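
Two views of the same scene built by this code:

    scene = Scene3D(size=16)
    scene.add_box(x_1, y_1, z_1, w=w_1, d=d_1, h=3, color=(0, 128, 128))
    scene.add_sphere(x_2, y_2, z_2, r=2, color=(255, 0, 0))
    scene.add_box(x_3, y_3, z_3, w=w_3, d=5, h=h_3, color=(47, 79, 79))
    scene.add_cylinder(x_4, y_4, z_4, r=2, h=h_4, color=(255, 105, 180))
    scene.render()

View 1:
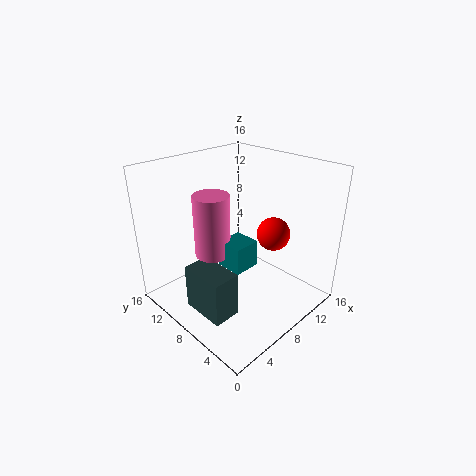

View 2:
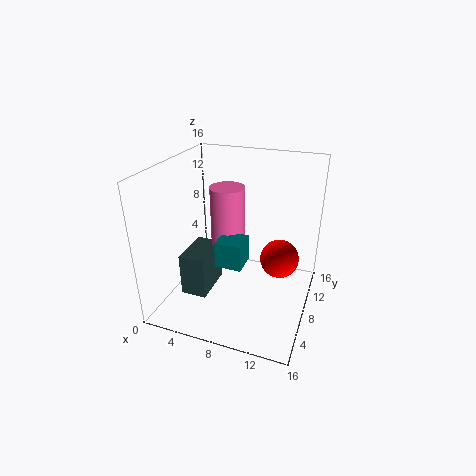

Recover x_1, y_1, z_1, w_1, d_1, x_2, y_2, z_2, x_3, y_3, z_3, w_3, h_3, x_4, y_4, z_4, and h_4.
x_1 = 6
y_1 = 6
z_1 = 5
w_1 = 3
d_1 = 3
x_2 = 13
y_2 = 7
z_2 = 7
x_3 = 2
y_3 = 5
z_3 = 1
w_3 = 3
h_3 = 5
x_4 = 6
y_4 = 10
z_4 = 6
h_4 = 7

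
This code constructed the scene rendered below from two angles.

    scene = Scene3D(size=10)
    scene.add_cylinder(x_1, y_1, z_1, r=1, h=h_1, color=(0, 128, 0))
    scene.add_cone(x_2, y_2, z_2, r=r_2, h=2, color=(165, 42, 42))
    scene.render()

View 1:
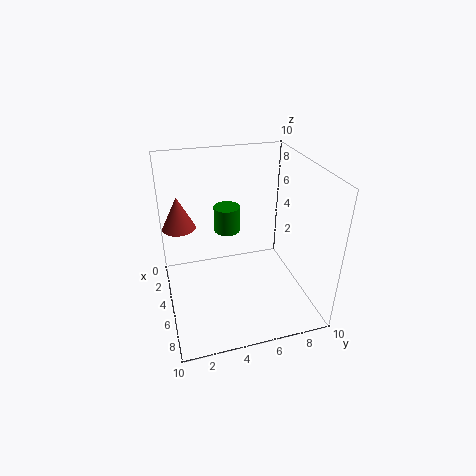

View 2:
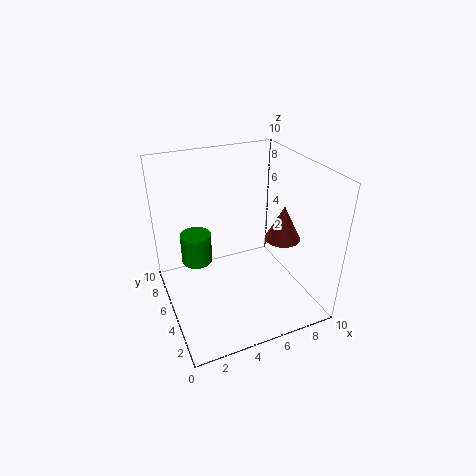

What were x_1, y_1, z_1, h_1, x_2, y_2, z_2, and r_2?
x_1 = 2; y_1 = 5; z_1 = 4; h_1 = 2; x_2 = 6; y_2 = 1; z_2 = 7; r_2 = 1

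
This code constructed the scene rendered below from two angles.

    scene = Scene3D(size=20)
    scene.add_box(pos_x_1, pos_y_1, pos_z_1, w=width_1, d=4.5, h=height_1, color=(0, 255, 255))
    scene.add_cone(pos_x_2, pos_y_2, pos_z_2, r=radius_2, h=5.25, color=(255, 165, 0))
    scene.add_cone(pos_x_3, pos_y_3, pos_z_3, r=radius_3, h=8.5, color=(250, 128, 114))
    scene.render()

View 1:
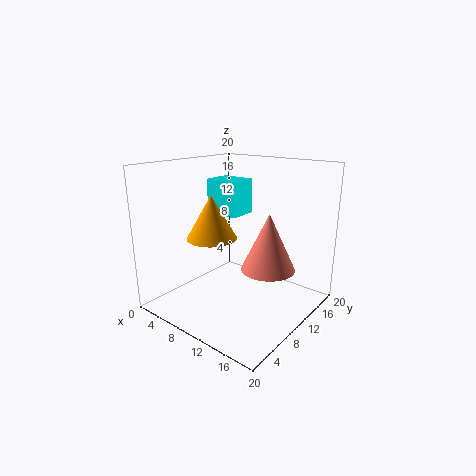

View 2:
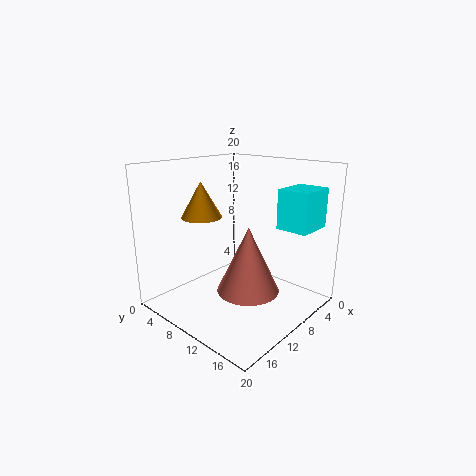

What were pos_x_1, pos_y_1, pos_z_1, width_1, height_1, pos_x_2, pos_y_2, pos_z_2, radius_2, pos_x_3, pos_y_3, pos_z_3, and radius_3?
pos_x_1 = 0.75; pos_y_1 = 13.75; pos_z_1 = 11.25; width_1 = 5.5; height_1 = 5.5; pos_x_2 = 11; pos_y_2 = 3.75; pos_z_2 = 12; radius_2 = 3; pos_x_3 = 12.5; pos_y_3 = 14; pos_z_3 = 4.5; radius_3 = 4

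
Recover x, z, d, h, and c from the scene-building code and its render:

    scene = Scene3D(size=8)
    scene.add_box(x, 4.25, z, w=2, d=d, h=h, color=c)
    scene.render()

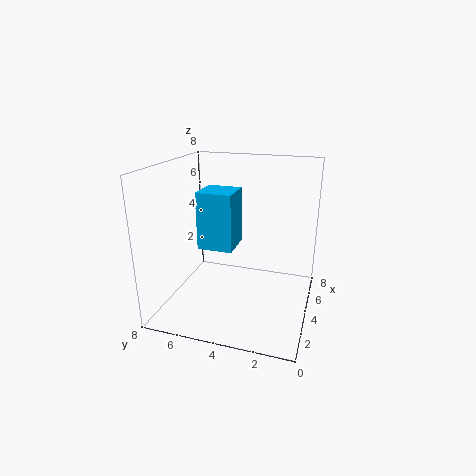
x = 3.5
z = 3.25
d = 2
h = 3.25
c = 'deepskyblue'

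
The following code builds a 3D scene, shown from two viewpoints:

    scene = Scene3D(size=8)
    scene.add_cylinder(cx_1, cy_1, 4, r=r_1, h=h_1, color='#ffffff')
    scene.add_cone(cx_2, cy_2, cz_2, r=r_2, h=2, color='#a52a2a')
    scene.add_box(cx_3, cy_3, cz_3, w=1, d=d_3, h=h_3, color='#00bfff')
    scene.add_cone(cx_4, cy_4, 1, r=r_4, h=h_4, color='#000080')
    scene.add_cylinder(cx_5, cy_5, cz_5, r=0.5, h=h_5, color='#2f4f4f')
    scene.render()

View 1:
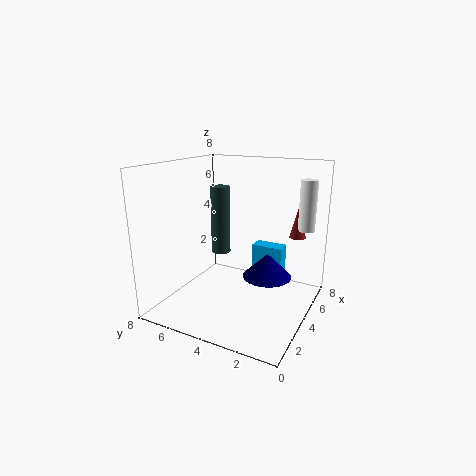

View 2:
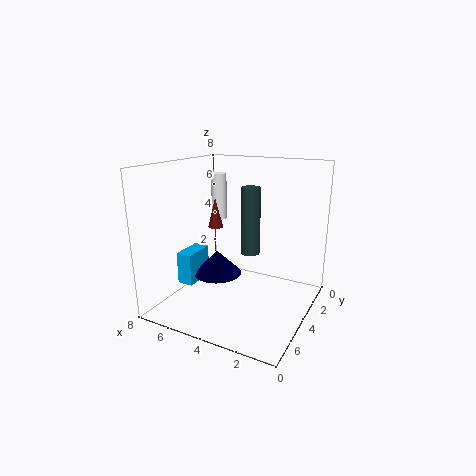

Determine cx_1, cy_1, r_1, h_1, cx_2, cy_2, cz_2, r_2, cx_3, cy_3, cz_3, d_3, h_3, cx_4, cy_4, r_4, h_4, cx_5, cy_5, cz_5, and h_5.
cx_1 = 7; cy_1 = 1; r_1 = 0.5; h_1 = 3; cx_2 = 7; cy_2 = 1.5; cz_2 = 3.5; r_2 = 0.5; cx_3 = 7; cy_3 = 2.5; cz_3 = 0.5; d_3 = 2; h_3 = 2; cx_4 = 6; cy_4 = 3; r_4 = 1.5; h_4 = 1.5; cx_5 = 3; cy_5 = 4.5; cz_5 = 3.5; h_5 = 3.5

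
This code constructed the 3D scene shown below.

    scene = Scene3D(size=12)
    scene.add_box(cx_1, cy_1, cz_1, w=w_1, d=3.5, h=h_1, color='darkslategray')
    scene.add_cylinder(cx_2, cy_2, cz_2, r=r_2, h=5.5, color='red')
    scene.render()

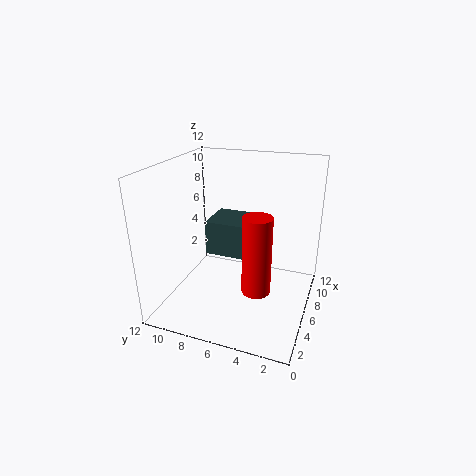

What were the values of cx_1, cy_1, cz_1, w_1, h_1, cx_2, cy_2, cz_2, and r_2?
cx_1 = 6, cy_1 = 5.5, cz_1 = 4, w_1 = 3.5, h_1 = 3, cx_2 = 1.5, cy_2 = 3, cz_2 = 4.5, r_2 = 1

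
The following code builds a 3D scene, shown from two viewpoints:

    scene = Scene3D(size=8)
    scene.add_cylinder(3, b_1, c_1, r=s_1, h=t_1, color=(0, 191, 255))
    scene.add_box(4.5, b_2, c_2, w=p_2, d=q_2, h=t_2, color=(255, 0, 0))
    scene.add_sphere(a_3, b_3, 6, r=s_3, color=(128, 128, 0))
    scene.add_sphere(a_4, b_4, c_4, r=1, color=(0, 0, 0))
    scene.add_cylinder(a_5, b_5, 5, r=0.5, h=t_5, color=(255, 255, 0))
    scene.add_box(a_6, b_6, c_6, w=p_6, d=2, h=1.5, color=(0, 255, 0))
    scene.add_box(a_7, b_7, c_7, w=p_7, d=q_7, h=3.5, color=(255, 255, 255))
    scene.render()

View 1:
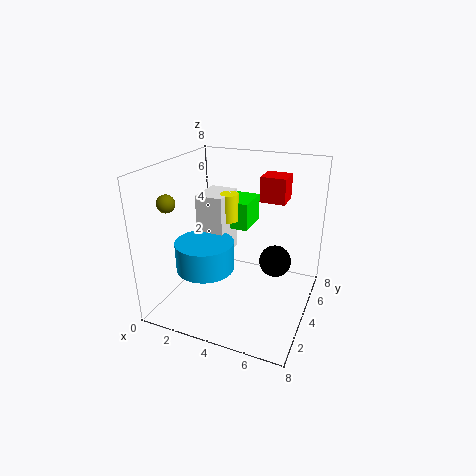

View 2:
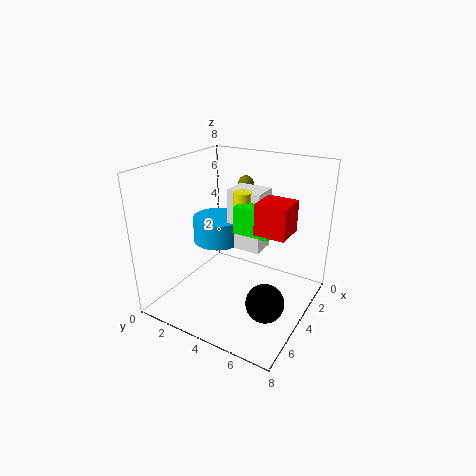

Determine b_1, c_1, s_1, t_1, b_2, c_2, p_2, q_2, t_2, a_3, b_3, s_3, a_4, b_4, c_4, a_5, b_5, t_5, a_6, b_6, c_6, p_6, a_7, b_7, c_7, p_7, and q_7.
b_1 = 2; c_1 = 3; s_1 = 1.5; t_1 = 1.5; b_2 = 6; c_2 = 5.5; p_2 = 1.5; q_2 = 1.5; t_2 = 1.5; a_3 = 0.5; b_3 = 2.5; s_3 = 0.5; a_4 = 5.5; b_4 = 6.5; c_4 = 1.5; a_5 = 3.5; b_5 = 4; t_5 = 1.5; a_6 = 3; b_6 = 4; c_6 = 4.5; p_6 = 1.5; a_7 = 2; b_7 = 3; c_7 = 3; p_7 = 1.5; q_7 = 2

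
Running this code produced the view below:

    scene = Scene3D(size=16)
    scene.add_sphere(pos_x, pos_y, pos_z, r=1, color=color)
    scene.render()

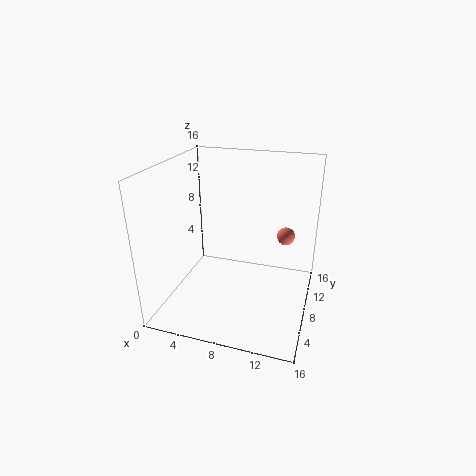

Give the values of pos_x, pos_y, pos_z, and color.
pos_x = 13
pos_y = 10
pos_z = 8
color = 'salmon'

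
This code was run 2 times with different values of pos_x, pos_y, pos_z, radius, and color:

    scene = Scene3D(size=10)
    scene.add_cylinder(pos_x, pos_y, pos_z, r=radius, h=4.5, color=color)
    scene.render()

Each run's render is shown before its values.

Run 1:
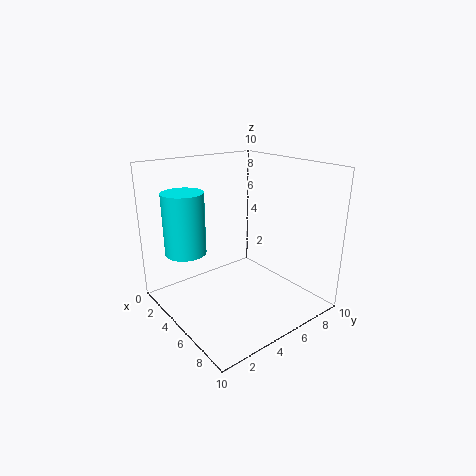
pos_x = 2; pos_y = 2.5; pos_z = 3.5; radius = 1.5; color = 'cyan'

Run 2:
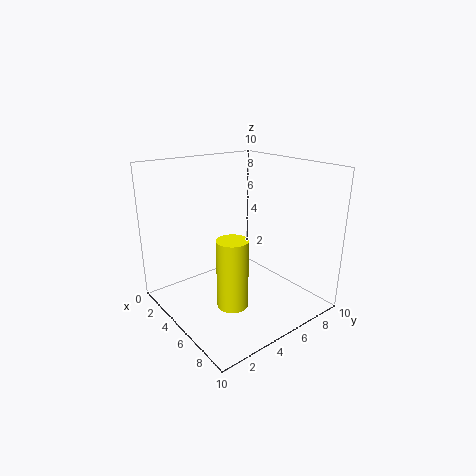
pos_x = 7; pos_y = 3; pos_z = 1.5; radius = 1; color = 'yellow'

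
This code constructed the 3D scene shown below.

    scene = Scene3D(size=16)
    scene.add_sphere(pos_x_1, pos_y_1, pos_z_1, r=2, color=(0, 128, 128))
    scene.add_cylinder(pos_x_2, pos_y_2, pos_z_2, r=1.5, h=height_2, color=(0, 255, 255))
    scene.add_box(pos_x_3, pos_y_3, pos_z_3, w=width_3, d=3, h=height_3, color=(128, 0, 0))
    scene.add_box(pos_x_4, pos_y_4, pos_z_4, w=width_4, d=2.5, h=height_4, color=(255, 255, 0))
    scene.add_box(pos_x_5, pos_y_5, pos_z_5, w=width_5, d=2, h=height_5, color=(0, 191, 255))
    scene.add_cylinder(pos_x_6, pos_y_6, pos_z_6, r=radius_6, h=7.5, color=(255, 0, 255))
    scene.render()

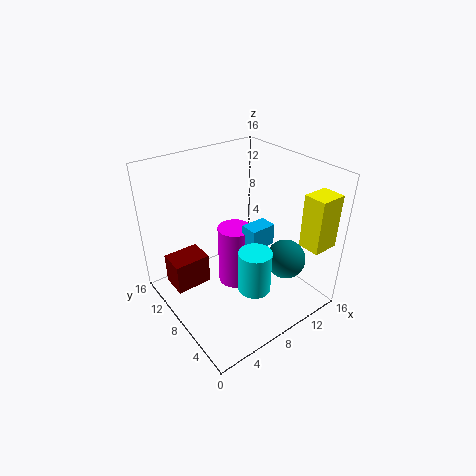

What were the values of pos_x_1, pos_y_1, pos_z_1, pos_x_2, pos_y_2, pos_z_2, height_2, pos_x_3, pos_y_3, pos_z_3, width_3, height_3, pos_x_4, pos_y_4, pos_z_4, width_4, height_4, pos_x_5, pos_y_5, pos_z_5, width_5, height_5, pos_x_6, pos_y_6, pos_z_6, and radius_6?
pos_x_1 = 10, pos_y_1 = 2.5, pos_z_1 = 7.5, pos_x_2 = 5, pos_y_2 = 1.5, pos_z_2 = 7, height_2 = 4, pos_x_3 = 1, pos_y_3 = 9.5, pos_z_3 = 2.5, width_3 = 4, height_3 = 3.5, pos_x_4 = 13, pos_y_4 = 1, pos_z_4 = 7.5, width_4 = 3, height_4 = 6, pos_x_5 = 9, pos_y_5 = 6.5, pos_z_5 = 6.5, width_5 = 3, height_5 = 2.5, pos_x_6 = 9, pos_y_6 = 10, pos_z_6 = 0.5, radius_6 = 2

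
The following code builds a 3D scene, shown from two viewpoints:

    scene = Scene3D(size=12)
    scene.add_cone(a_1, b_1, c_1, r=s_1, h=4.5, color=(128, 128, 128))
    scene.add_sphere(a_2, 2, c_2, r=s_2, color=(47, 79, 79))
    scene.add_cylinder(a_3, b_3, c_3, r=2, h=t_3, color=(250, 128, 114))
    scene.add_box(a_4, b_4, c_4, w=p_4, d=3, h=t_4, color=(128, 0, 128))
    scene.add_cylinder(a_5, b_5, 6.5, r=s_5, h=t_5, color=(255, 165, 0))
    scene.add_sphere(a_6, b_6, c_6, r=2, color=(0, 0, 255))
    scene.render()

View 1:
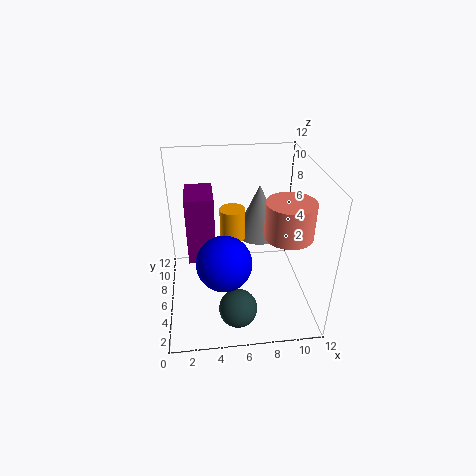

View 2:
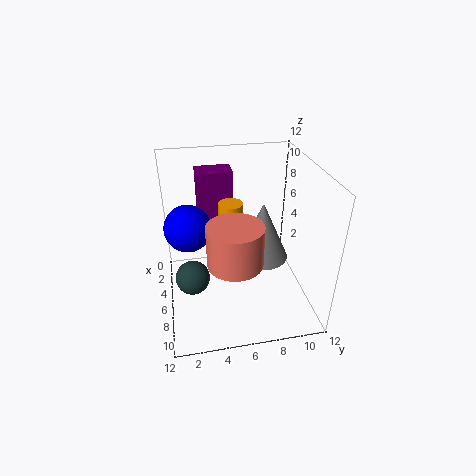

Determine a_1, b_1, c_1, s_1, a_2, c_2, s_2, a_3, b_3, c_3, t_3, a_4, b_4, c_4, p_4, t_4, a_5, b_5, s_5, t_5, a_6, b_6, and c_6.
a_1 = 8
b_1 = 7.5
c_1 = 5.5
s_1 = 2
a_2 = 5.5
c_2 = 2
s_2 = 1.5
a_3 = 10
b_3 = 5
c_3 = 6.5
t_3 = 3
a_4 = 2
b_4 = 3
c_4 = 6
p_4 = 2
t_4 = 5
a_5 = 5.5
b_5 = 5.5
s_5 = 1
t_5 = 2.5
a_6 = 4.5
b_6 = 2
c_6 = 6.5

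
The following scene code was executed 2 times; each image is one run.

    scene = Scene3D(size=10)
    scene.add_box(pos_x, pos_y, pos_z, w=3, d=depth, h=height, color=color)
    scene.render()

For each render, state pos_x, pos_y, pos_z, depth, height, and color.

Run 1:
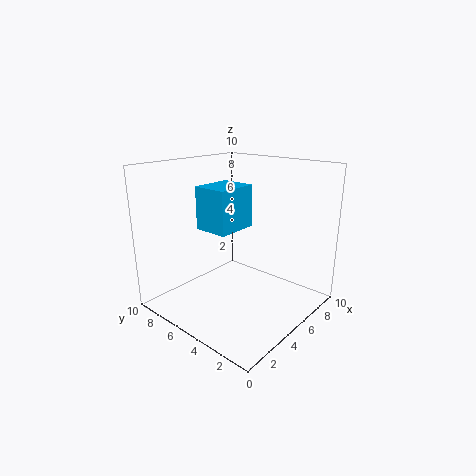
pos_x = 3.5; pos_y = 5; pos_z = 5.5; depth = 2.5; height = 3; color = 'deepskyblue'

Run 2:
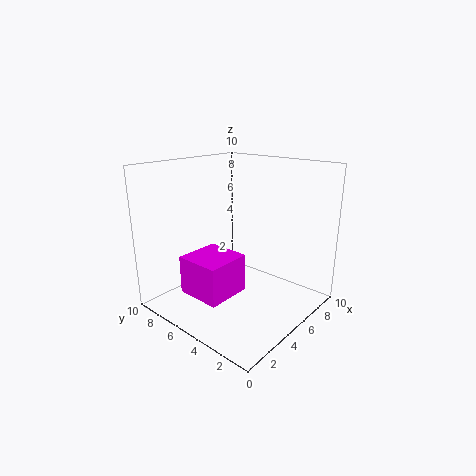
pos_x = 1; pos_y = 3.5; pos_z = 2; depth = 3; height = 2.5; color = 'magenta'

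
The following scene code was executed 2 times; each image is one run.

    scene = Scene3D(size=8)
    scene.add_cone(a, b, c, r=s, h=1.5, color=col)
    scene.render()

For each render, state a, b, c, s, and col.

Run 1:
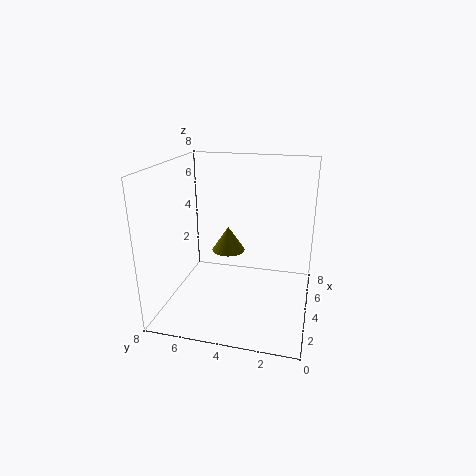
a = 5.5
b = 5
c = 2.5
s = 1
col = 'olive'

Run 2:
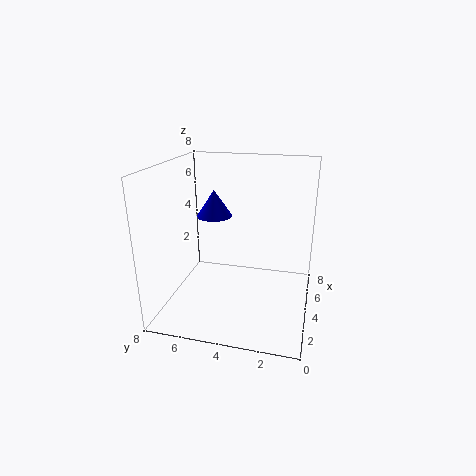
a = 4.5
b = 5.5
c = 5
s = 1
col = 'blue'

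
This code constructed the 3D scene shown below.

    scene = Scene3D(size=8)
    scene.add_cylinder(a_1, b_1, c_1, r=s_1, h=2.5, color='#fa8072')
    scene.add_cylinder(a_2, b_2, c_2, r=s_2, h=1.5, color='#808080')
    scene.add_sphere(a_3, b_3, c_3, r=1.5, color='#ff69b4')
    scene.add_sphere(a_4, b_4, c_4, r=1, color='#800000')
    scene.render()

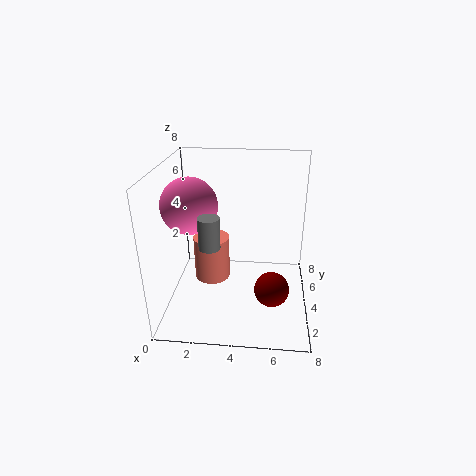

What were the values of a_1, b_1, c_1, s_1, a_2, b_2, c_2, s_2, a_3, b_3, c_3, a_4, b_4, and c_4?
a_1 = 2.5; b_1 = 4; c_1 = 1.5; s_1 = 1; a_2 = 3; b_2 = 1; c_2 = 5; s_2 = 0.5; a_3 = 1.5; b_3 = 3.5; c_3 = 6; a_4 = 6; b_4 = 3.5; c_4 = 1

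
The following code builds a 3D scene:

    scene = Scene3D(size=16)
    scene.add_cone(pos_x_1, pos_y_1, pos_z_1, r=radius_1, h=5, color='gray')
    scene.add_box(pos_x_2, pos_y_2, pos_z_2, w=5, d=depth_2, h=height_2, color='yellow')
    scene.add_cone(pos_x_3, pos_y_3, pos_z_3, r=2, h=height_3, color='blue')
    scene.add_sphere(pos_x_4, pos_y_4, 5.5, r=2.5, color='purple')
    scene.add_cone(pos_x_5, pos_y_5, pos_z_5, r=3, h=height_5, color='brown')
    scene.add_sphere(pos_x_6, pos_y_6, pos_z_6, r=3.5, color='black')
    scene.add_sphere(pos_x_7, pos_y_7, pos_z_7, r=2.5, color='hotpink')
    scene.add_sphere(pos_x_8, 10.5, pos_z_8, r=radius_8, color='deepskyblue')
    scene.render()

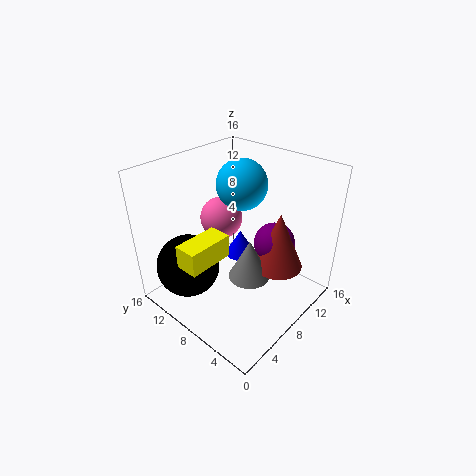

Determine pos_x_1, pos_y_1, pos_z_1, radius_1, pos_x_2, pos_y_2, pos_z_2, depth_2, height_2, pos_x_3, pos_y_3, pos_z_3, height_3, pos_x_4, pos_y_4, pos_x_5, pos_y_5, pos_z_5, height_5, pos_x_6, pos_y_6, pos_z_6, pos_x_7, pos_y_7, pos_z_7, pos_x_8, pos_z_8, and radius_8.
pos_x_1 = 9.5; pos_y_1 = 7.5; pos_z_1 = 2; radius_1 = 2.5; pos_x_2 = 1; pos_y_2 = 7.5; pos_z_2 = 7; depth_2 = 2.5; height_2 = 2.5; pos_x_3 = 13; pos_y_3 = 12; pos_z_3 = 1.5; height_3 = 3.5; pos_x_4 = 13; pos_y_4 = 6.5; pos_x_5 = 12.5; pos_y_5 = 5.5; pos_z_5 = 3; height_5 = 7; pos_x_6 = 3.5; pos_y_6 = 11.5; pos_z_6 = 5; pos_x_7 = 9.5; pos_y_7 = 12; pos_z_7 = 8.5; pos_x_8 = 11.5; pos_z_8 = 12.5; radius_8 = 3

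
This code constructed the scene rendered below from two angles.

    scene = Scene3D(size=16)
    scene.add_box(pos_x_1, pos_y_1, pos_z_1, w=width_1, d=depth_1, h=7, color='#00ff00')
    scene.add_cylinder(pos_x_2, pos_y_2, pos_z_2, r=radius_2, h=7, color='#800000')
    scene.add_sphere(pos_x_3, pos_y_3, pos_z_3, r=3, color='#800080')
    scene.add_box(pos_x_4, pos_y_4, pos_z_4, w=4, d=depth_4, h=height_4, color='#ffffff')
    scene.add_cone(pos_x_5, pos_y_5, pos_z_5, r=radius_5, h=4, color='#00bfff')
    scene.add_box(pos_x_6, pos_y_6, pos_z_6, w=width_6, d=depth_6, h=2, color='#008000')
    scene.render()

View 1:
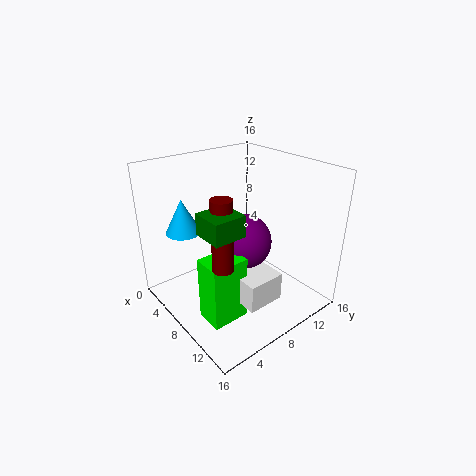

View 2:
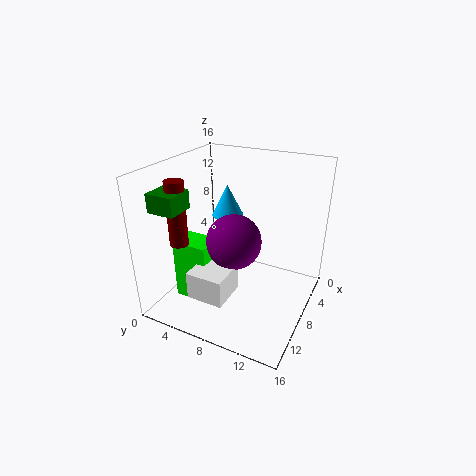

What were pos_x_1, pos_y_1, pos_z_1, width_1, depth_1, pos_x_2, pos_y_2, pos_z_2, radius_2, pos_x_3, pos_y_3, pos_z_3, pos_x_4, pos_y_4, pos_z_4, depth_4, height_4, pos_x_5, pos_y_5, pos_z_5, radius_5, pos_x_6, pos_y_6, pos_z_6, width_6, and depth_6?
pos_x_1 = 9; pos_y_1 = 2; pos_z_1 = 1; width_1 = 3; depth_1 = 4; pos_x_2 = 12; pos_y_2 = 3; pos_z_2 = 8; radius_2 = 1; pos_x_3 = 9; pos_y_3 = 8; pos_z_3 = 8; pos_x_4 = 10; pos_y_4 = 5; pos_z_4 = 3; depth_4 = 4; height_4 = 3; pos_x_5 = 3; pos_y_5 = 4; pos_z_5 = 8; radius_5 = 2; pos_x_6 = 11; pos_y_6 = 1; pos_z_6 = 12; width_6 = 3; depth_6 = 3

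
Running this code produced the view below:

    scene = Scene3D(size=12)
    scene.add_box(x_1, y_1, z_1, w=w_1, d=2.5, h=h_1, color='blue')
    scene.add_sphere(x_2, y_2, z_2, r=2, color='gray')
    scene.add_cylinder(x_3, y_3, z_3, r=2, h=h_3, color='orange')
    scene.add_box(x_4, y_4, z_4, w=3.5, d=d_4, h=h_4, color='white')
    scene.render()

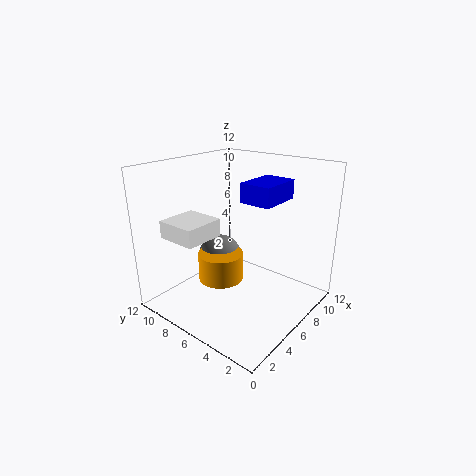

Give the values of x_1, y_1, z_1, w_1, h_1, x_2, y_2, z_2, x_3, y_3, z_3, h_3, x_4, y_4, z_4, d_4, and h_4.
x_1 = 5; y_1 = 2.5; z_1 = 9.5; w_1 = 3.5; h_1 = 1.5; x_2 = 7; y_2 = 9; z_2 = 3; x_3 = 6; y_3 = 8; z_3 = 1.5; h_3 = 2.5; x_4 = 2; y_4 = 7.5; z_4 = 6; d_4 = 3.5; h_4 = 1.5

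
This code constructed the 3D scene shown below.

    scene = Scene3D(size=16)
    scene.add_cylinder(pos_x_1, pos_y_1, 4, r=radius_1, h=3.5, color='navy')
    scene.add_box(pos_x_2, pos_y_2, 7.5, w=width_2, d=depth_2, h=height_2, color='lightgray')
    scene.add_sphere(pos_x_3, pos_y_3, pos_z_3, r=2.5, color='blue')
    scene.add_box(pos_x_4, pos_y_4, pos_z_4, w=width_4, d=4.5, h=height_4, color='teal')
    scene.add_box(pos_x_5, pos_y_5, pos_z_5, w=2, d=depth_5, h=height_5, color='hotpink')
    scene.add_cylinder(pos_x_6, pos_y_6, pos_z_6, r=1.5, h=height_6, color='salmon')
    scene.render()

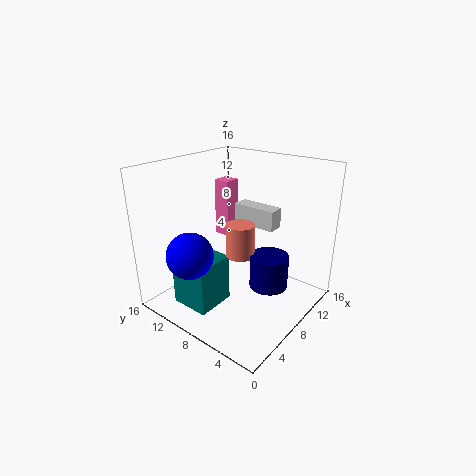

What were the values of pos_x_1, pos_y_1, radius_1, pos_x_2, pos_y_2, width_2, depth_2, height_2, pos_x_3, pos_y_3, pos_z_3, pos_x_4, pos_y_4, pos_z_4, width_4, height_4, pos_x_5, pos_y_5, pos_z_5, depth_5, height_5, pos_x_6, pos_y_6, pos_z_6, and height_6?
pos_x_1 = 7.5; pos_y_1 = 3.5; radius_1 = 2; pos_x_2 = 12.5; pos_y_2 = 6.5; width_2 = 2; depth_2 = 5.5; height_2 = 2.5; pos_x_3 = 3; pos_y_3 = 10.5; pos_z_3 = 7; pos_x_4 = 2.5; pos_y_4 = 8.5; pos_z_4 = 0.5; width_4 = 4.5; height_4 = 5.5; pos_x_5 = 11; pos_y_5 = 12; pos_z_5 = 6; depth_5 = 2; height_5 = 7; pos_x_6 = 6.5; pos_y_6 = 6.5; pos_z_6 = 7; height_6 = 3.5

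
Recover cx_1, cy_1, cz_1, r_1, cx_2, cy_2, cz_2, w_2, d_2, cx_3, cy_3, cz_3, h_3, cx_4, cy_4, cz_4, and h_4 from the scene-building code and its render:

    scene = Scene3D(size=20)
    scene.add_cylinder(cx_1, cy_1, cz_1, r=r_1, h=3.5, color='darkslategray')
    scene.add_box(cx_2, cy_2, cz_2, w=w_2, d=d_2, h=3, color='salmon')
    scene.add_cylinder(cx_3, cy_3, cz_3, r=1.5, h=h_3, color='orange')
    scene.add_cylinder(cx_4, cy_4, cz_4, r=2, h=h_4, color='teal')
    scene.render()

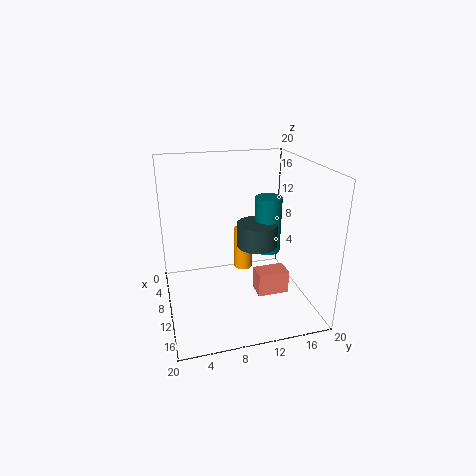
cx_1 = 8, cy_1 = 13.5, cz_1 = 7.5, r_1 = 3, cx_2 = 14, cy_2 = 11, cz_2 = 4.5, w_2 = 2.5, d_2 = 4, cx_3 = 2.5, cy_3 = 13, cz_3 = 1, h_3 = 7, cx_4 = 7, cy_4 = 15.5, cz_4 = 6, h_4 = 8.5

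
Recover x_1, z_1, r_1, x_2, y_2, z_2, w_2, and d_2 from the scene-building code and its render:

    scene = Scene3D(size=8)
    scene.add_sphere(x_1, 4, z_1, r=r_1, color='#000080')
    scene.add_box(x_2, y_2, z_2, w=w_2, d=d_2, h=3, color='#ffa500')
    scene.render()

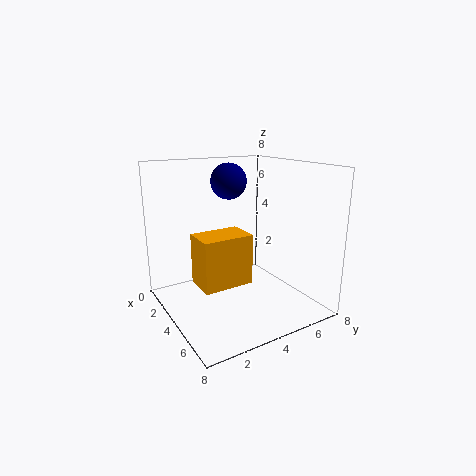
x_1 = 3; z_1 = 7; r_1 = 1; x_2 = 2; y_2 = 2; z_2 = 1; w_2 = 2; d_2 = 3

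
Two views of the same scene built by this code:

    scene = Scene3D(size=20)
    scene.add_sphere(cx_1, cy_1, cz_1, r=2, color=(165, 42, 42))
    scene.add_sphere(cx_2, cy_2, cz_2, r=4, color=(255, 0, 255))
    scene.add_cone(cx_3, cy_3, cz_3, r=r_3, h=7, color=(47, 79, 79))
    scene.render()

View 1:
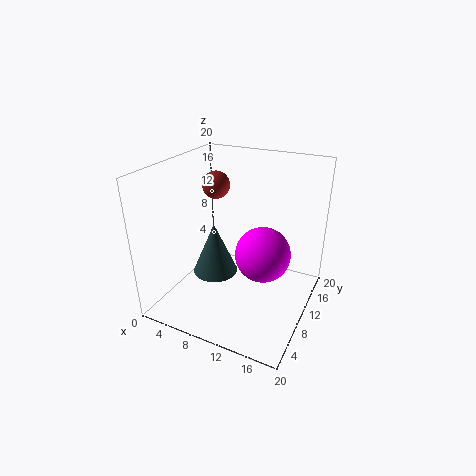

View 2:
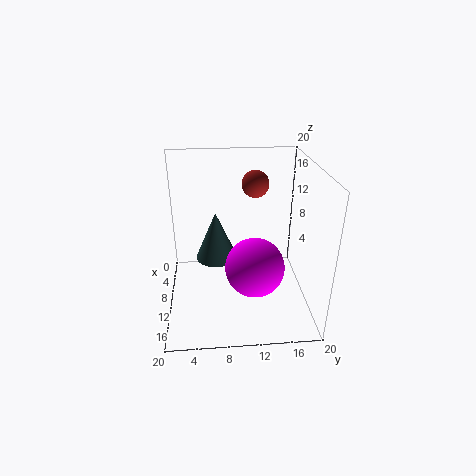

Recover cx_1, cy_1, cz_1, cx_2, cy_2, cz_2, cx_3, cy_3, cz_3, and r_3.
cx_1 = 5
cy_1 = 13
cz_1 = 16
cx_2 = 13
cy_2 = 12
cz_2 = 7
cx_3 = 8
cy_3 = 7
cz_3 = 6
r_3 = 3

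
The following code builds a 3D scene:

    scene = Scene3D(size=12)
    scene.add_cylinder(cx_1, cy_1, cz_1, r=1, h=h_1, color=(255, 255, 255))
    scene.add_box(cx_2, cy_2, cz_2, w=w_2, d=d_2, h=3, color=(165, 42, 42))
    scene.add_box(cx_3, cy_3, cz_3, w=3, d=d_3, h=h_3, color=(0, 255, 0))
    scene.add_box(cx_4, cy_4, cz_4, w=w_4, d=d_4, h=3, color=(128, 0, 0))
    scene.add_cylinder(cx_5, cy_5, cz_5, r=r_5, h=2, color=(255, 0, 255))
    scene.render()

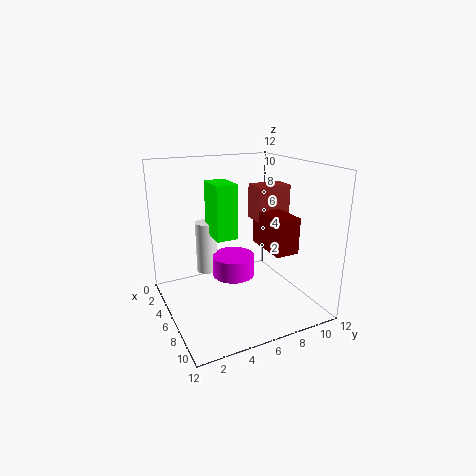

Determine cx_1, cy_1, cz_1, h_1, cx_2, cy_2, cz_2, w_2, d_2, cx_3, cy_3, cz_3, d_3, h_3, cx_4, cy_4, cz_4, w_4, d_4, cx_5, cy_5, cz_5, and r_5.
cx_1 = 1; cy_1 = 5; cz_1 = 1; h_1 = 5; cx_2 = 4; cy_2 = 8; cz_2 = 7; w_2 = 2; d_2 = 3; cx_3 = 1; cy_3 = 5; cz_3 = 5; d_3 = 2; h_3 = 5; cx_4 = 5; cy_4 = 8; cz_4 = 5; w_4 = 4; d_4 = 2; cx_5 = 3; cy_5 = 7; cz_5 = 1; r_5 = 2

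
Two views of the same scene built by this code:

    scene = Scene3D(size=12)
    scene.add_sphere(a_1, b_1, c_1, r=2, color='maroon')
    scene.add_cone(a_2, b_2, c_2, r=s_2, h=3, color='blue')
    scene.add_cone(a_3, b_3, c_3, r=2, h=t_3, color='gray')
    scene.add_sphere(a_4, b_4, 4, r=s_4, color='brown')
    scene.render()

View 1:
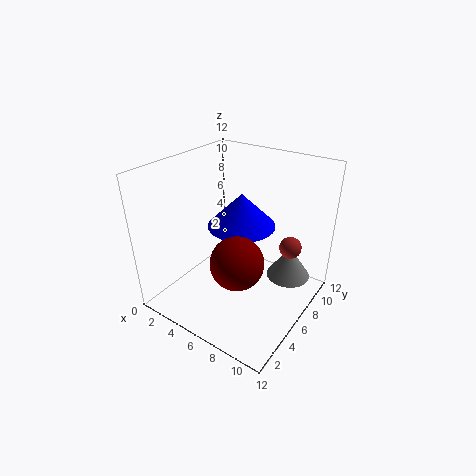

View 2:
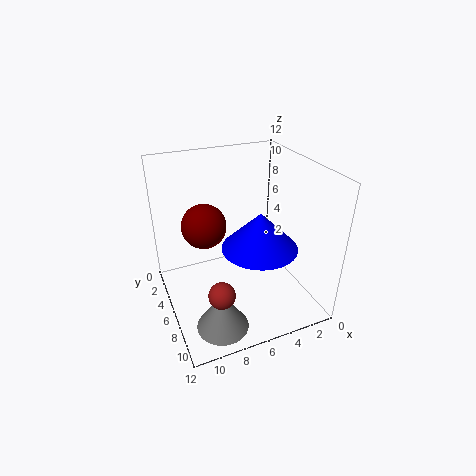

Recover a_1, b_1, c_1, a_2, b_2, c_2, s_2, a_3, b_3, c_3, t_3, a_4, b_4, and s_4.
a_1 = 8; b_1 = 3; c_1 = 6; a_2 = 5; b_2 = 8; c_2 = 6; s_2 = 3; a_3 = 9; b_3 = 10; c_3 = 1; t_3 = 3; a_4 = 9; b_4 = 10; s_4 = 1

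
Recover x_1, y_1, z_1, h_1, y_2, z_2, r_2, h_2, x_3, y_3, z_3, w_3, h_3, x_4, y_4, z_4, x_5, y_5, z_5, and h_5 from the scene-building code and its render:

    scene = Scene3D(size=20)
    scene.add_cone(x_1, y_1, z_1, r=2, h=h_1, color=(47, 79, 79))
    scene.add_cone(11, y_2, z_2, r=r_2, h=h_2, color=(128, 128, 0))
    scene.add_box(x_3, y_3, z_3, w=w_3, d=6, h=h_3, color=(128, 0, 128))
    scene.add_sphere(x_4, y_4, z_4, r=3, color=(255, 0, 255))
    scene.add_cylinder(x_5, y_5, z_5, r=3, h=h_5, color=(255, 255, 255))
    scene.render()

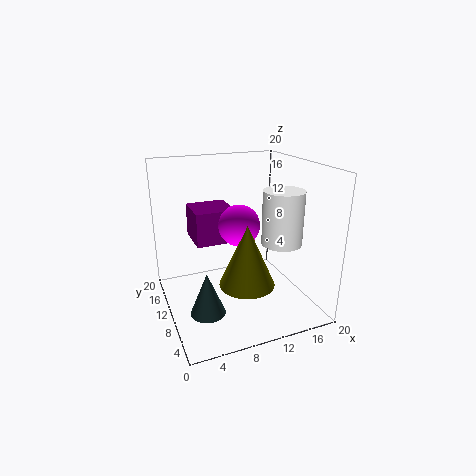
x_1 = 3
y_1 = 2
z_1 = 5
h_1 = 5
y_2 = 9
z_2 = 3
r_2 = 4
h_2 = 9
x_3 = 5
y_3 = 13
z_3 = 8
w_3 = 6
h_3 = 5
x_4 = 11
y_4 = 12
z_4 = 11
x_5 = 17
y_5 = 10
z_5 = 8
h_5 = 8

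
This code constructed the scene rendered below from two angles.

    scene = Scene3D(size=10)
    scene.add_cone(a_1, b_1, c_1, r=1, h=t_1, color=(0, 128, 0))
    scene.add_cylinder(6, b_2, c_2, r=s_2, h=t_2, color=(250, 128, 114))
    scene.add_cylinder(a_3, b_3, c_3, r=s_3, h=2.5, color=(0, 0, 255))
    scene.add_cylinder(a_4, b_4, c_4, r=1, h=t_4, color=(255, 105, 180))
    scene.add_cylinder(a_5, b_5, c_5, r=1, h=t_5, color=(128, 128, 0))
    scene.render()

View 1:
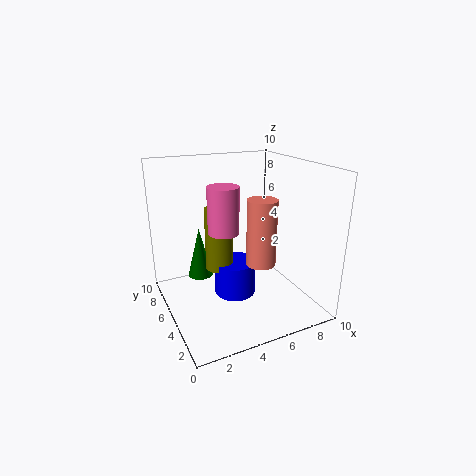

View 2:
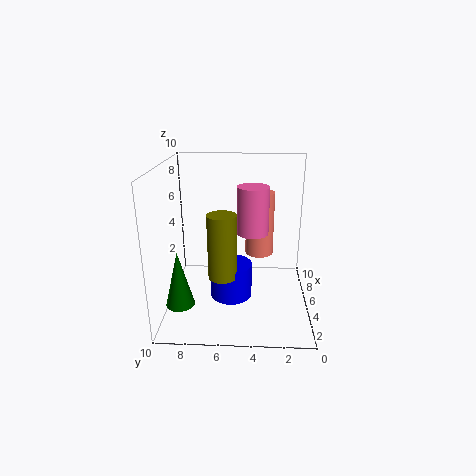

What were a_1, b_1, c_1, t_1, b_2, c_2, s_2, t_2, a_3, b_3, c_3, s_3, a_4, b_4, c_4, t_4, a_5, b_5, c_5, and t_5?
a_1 = 3.5, b_1 = 9, c_1 = 0.5, t_1 = 4, b_2 = 3.5, c_2 = 3.5, s_2 = 1, t_2 = 4.5, a_3 = 5, b_3 = 5.5, c_3 = 0.5, s_3 = 1.5, a_4 = 3.5, b_4 = 4, c_4 = 6, t_4 = 3, a_5 = 4, b_5 = 6, c_5 = 2.5, t_5 = 4.5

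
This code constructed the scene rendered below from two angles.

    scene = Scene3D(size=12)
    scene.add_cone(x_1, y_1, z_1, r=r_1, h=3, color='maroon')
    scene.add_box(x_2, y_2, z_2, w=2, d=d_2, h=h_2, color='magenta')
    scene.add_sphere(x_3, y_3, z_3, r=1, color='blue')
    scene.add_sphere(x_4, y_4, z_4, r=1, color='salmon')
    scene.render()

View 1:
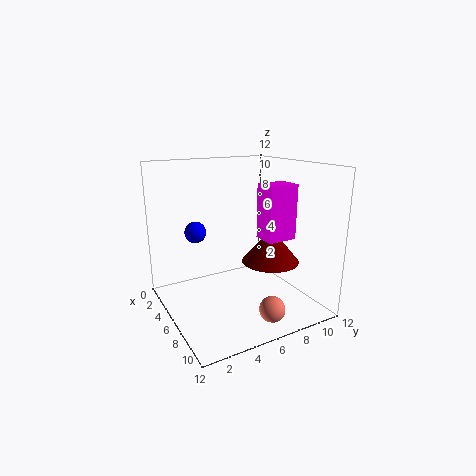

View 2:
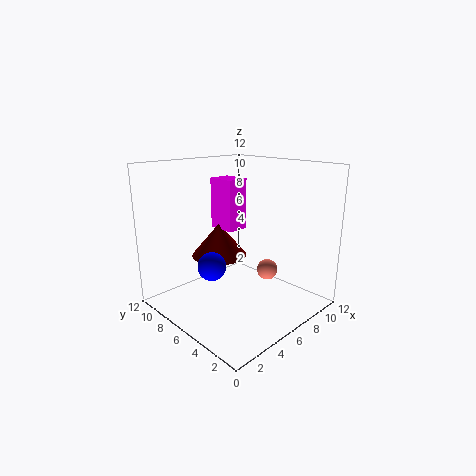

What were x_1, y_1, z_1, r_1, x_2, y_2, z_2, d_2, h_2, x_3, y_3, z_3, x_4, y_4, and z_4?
x_1 = 6.5; y_1 = 9; z_1 = 3.5; r_1 = 2.5; x_2 = 6.5; y_2 = 7.5; z_2 = 6; d_2 = 2.5; h_2 = 4.5; x_3 = 1.5; y_3 = 4; z_3 = 5.5; x_4 = 10.5; y_4 = 6.5; z_4 = 1.5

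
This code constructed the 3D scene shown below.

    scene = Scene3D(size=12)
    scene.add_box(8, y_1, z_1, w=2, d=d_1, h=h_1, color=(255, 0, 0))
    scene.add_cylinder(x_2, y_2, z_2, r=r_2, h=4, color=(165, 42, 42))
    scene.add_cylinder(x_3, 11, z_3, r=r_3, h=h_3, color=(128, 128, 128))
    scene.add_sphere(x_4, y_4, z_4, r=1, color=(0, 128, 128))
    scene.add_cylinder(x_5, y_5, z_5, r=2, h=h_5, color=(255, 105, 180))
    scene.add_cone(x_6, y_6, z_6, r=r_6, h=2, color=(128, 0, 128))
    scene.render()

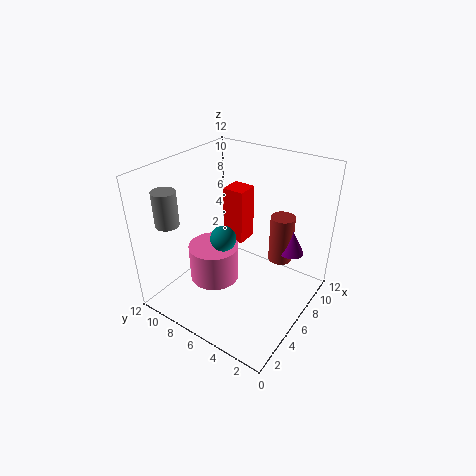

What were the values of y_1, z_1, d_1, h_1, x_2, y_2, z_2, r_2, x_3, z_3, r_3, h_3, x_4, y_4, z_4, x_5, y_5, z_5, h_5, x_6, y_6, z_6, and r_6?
y_1 = 7, z_1 = 4, d_1 = 2, h_1 = 5, x_2 = 8, y_2 = 3, z_2 = 4, r_2 = 1, x_3 = 3, z_3 = 7, r_3 = 1, h_3 = 3, x_4 = 4, y_4 = 6, z_4 = 7, x_5 = 4, y_5 = 7, z_5 = 3, h_5 = 3, x_6 = 8, y_6 = 2, z_6 = 5, r_6 = 1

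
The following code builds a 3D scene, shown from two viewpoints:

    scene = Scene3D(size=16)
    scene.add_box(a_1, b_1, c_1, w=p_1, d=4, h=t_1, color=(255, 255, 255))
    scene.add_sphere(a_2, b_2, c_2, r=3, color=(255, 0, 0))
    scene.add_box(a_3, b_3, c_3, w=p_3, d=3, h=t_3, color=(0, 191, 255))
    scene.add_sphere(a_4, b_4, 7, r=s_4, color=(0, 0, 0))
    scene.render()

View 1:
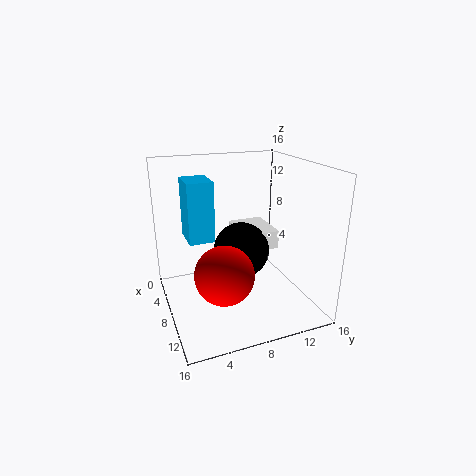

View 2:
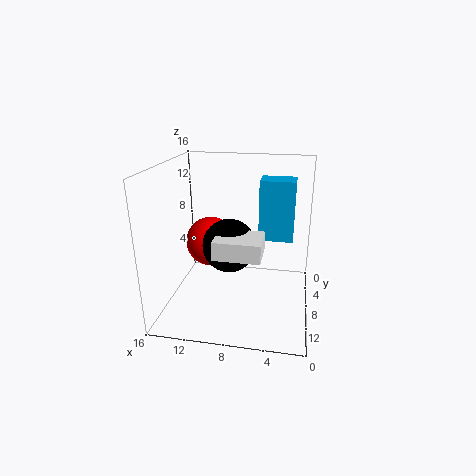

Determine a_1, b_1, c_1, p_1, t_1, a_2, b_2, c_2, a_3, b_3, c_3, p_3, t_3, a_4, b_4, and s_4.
a_1 = 5, b_1 = 8, c_1 = 7, p_1 = 5, t_1 = 2, a_2 = 12, b_2 = 5, c_2 = 6, a_3 = 2, b_3 = 3, c_3 = 7, p_3 = 4, t_3 = 7, a_4 = 9, b_4 = 8, s_4 = 3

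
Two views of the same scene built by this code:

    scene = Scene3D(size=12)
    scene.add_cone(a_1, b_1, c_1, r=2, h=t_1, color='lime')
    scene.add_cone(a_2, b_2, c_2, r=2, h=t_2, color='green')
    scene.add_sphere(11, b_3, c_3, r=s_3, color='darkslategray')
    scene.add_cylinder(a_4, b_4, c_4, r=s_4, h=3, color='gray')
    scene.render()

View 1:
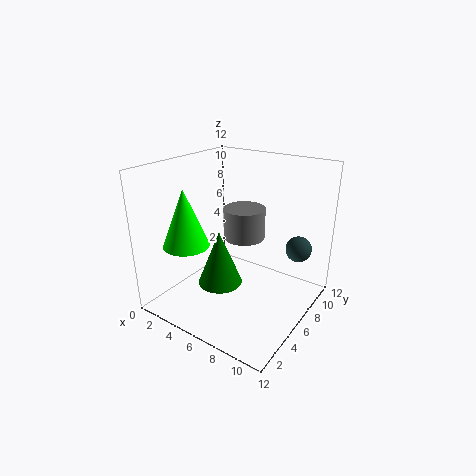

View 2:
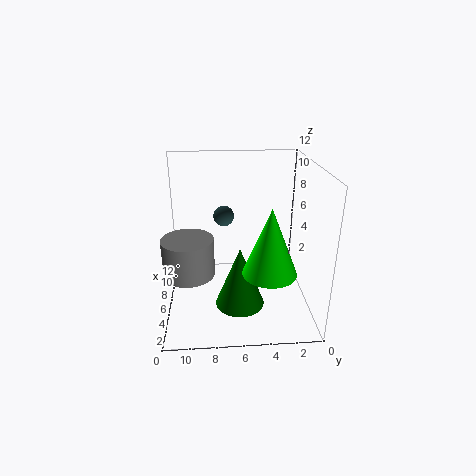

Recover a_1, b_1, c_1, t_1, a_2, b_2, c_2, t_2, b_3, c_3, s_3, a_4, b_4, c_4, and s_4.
a_1 = 2, b_1 = 4, c_1 = 5, t_1 = 5, a_2 = 4, b_2 = 6, c_2 = 1, t_2 = 5, b_3 = 7, c_3 = 6, s_3 = 1, a_4 = 4, b_4 = 10, c_4 = 4, s_4 = 2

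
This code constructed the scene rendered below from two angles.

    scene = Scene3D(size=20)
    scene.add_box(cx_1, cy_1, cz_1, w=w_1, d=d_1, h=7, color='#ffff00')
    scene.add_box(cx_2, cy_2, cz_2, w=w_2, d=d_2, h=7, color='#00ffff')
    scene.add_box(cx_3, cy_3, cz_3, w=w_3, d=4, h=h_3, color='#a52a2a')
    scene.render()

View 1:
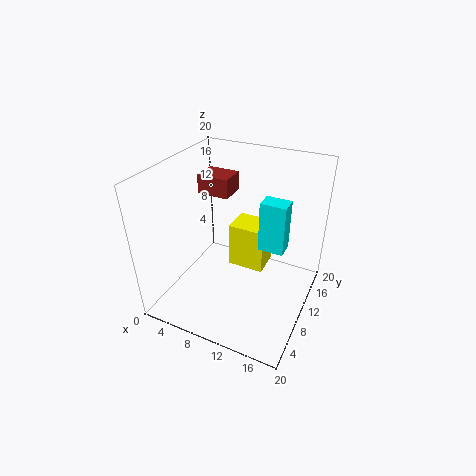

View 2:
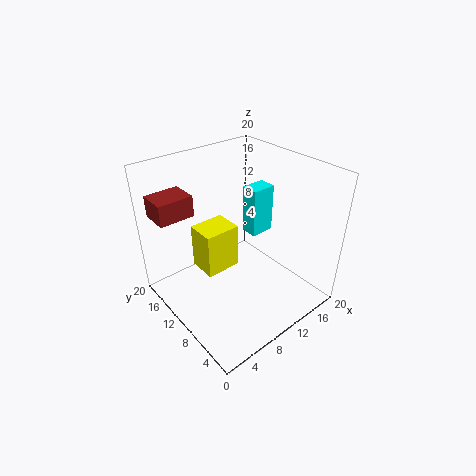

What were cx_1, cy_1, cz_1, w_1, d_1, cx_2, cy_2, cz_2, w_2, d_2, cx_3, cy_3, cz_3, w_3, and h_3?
cx_1 = 7; cy_1 = 13; cz_1 = 2.5; w_1 = 5.5; d_1 = 4.5; cx_2 = 13; cy_2 = 10; cz_2 = 9; w_2 = 3.5; d_2 = 2.5; cx_3 = 1; cy_3 = 14.5; cz_3 = 13; w_3 = 5; h_3 = 3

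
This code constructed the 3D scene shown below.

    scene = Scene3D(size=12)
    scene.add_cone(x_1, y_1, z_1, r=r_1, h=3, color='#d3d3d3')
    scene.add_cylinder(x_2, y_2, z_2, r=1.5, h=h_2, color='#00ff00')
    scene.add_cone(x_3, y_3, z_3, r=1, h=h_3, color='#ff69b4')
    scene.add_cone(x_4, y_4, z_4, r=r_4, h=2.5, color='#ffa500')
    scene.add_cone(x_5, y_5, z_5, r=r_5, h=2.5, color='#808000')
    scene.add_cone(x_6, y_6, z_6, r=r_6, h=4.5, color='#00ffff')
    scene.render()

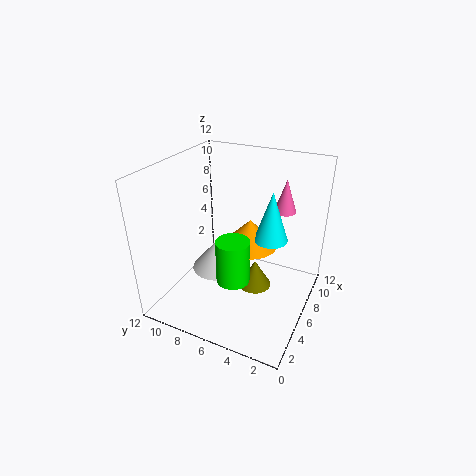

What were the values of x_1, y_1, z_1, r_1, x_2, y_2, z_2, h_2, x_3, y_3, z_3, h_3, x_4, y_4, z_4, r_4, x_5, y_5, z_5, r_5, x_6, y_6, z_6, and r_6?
x_1 = 8.5
y_1 = 9.5
z_1 = 0.5
r_1 = 2.5
x_2 = 6
y_2 = 6.5
z_2 = 1.5
h_2 = 4
x_3 = 10.5
y_3 = 3.5
z_3 = 7
h_3 = 3
x_4 = 8.5
y_4 = 6
z_4 = 4
r_4 = 2.5
x_5 = 7.5
y_5 = 5
z_5 = 0.5
r_5 = 1.5
x_6 = 8.5
y_6 = 4
z_6 = 5
r_6 = 1.5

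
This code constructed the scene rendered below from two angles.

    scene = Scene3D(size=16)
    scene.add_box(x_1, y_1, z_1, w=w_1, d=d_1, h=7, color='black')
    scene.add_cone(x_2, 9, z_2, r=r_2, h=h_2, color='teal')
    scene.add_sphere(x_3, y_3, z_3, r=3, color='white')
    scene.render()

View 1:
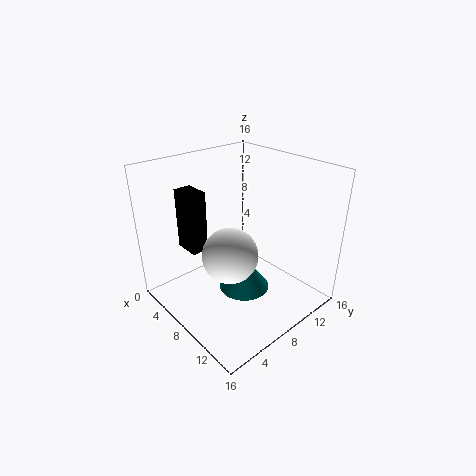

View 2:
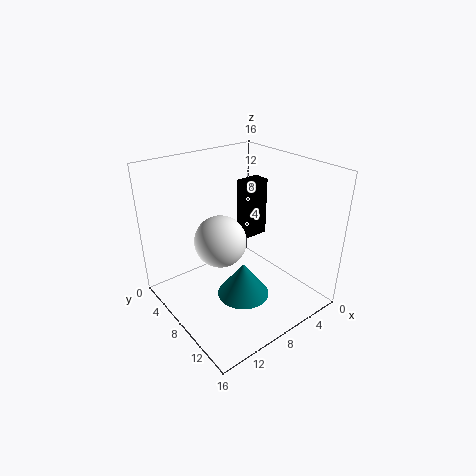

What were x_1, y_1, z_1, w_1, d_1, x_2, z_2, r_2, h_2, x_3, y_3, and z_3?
x_1 = 2; y_1 = 4; z_1 = 6; w_1 = 3; d_1 = 2; x_2 = 8; z_2 = 1; r_2 = 3; h_2 = 4; x_3 = 9; y_3 = 6; z_3 = 7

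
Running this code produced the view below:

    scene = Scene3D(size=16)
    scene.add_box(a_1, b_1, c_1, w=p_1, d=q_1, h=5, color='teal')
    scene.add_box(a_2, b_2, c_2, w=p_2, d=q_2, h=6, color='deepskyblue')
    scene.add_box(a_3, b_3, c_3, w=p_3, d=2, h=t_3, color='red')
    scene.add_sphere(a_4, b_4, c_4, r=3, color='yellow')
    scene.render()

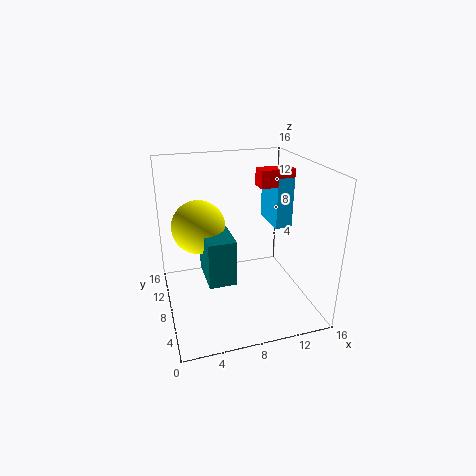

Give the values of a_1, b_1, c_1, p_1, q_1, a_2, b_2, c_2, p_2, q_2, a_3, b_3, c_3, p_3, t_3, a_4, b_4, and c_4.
a_1 = 4
b_1 = 5
c_1 = 4
p_1 = 3
q_1 = 5
a_2 = 13
b_2 = 9
c_2 = 8
p_2 = 2
q_2 = 5
a_3 = 11
b_3 = 9
c_3 = 13
p_3 = 4
t_3 = 2
a_4 = 4
b_4 = 10
c_4 = 9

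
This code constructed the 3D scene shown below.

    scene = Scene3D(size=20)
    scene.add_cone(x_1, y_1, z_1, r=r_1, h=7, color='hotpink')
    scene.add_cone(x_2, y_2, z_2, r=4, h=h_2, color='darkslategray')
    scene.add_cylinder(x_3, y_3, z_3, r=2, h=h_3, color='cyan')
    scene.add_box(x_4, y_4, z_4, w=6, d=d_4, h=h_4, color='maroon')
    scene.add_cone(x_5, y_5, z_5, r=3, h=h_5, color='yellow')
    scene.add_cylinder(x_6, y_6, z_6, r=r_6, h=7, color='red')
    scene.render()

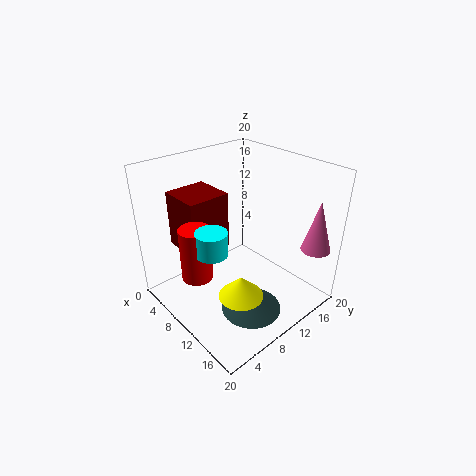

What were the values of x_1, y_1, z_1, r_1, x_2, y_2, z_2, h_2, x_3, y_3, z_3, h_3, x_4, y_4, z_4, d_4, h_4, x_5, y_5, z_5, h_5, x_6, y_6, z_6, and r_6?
x_1 = 18, y_1 = 17, z_1 = 9, r_1 = 2, x_2 = 15, y_2 = 8, z_2 = 2, h_2 = 3, x_3 = 12, y_3 = 4, z_3 = 11, h_3 = 3, x_4 = 2, y_4 = 4, z_4 = 8, d_4 = 6, h_4 = 8, x_5 = 14, y_5 = 7, z_5 = 4, h_5 = 3, x_6 = 10, y_6 = 3, z_6 = 7, r_6 = 2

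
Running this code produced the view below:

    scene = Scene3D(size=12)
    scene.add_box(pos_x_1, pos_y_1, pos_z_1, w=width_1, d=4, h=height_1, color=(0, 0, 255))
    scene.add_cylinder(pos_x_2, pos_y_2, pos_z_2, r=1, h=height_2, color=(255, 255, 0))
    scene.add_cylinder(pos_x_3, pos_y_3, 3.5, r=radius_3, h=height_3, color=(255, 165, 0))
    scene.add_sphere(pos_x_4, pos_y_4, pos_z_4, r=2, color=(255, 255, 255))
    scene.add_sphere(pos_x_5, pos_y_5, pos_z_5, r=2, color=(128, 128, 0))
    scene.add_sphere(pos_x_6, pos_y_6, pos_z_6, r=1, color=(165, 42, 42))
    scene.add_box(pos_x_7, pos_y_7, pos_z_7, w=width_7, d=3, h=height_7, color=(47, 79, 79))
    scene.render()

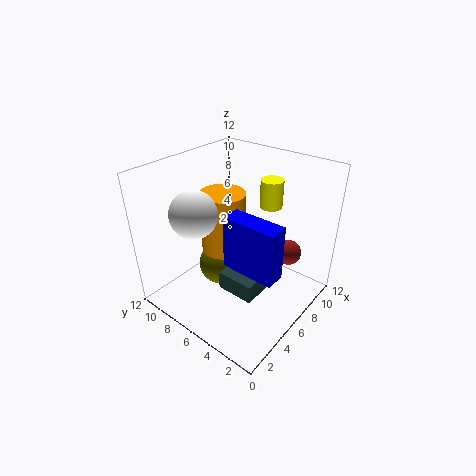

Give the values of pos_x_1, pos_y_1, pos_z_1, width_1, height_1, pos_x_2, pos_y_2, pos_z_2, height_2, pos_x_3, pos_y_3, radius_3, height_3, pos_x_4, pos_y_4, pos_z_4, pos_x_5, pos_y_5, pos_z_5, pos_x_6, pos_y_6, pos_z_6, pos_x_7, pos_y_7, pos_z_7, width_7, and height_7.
pos_x_1 = 2.5, pos_y_1 = 0.5, pos_z_1 = 6, width_1 = 1.5, height_1 = 4, pos_x_2 = 10, pos_y_2 = 5.5, pos_z_2 = 7.5, height_2 = 2.5, pos_x_3 = 7, pos_y_3 = 8.5, radius_3 = 2, height_3 = 5.5, pos_x_4 = 4, pos_y_4 = 9, pos_z_4 = 8, pos_x_5 = 6.5, pos_y_5 = 8.5, pos_z_5 = 2, pos_x_6 = 7.5, pos_y_6 = 2, pos_z_6 = 5.5, pos_x_7 = 3, pos_y_7 = 2.5, pos_z_7 = 3, width_7 = 3.5, height_7 = 1.5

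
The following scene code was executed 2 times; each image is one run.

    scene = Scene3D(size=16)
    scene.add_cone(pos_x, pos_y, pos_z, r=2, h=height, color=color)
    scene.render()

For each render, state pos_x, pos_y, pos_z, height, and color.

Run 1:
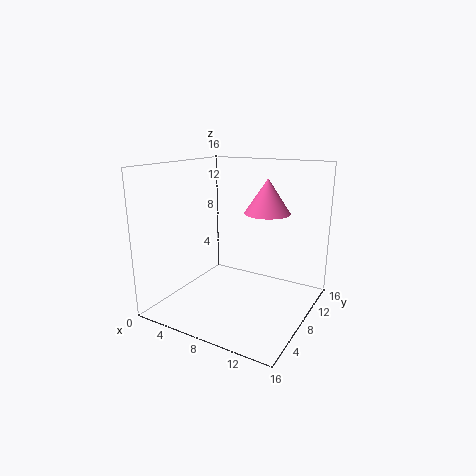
pos_x = 13.5, pos_y = 3.5, pos_z = 12.5, height = 3, color = 'hotpink'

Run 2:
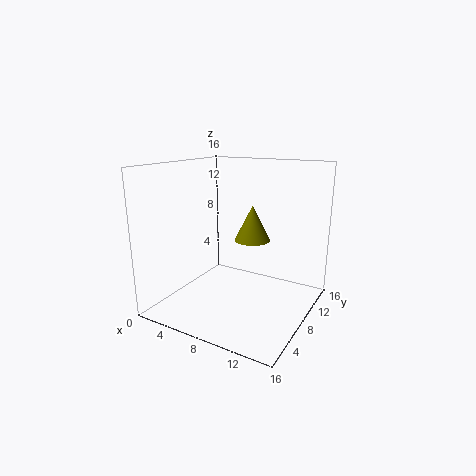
pos_x = 9, pos_y = 9.5, pos_z = 7.5, height = 4, color = 'olive'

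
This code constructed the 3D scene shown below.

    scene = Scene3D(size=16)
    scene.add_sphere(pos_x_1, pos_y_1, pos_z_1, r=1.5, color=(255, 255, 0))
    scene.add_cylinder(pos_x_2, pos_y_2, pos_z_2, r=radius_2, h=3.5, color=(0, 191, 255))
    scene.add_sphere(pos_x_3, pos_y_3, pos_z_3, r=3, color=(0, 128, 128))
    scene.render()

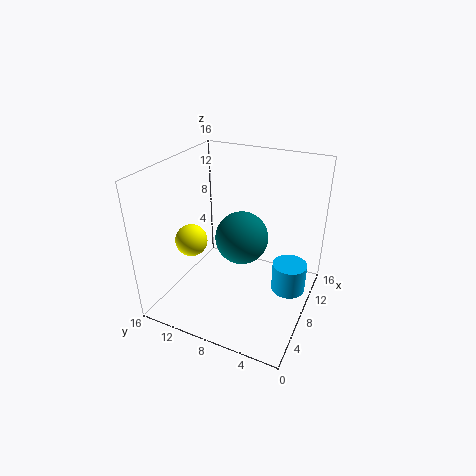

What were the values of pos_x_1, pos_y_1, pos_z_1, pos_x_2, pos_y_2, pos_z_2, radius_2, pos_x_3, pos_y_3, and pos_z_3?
pos_x_1 = 2
pos_y_1 = 10
pos_z_1 = 10.5
pos_x_2 = 10.5
pos_y_2 = 2.5
pos_z_2 = 1
radius_2 = 2
pos_x_3 = 9
pos_y_3 = 8
pos_z_3 = 7.5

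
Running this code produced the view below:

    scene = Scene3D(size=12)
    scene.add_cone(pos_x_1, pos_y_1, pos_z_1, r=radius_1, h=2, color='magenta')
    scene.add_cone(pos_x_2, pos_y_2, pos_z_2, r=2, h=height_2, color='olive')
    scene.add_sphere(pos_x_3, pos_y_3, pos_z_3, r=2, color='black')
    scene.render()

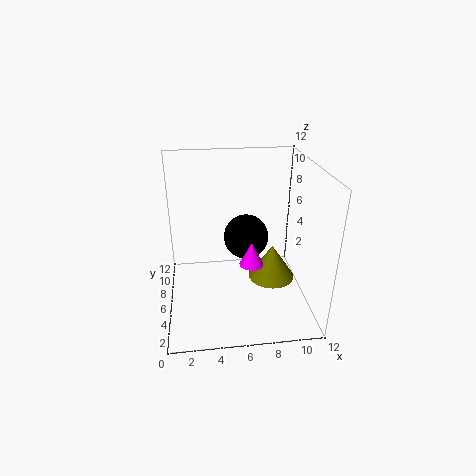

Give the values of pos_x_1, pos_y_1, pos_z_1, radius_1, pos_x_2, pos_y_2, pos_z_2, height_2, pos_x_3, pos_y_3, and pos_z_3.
pos_x_1 = 7; pos_y_1 = 5; pos_z_1 = 4; radius_1 = 1; pos_x_2 = 9; pos_y_2 = 6; pos_z_2 = 2; height_2 = 3; pos_x_3 = 7; pos_y_3 = 8; pos_z_3 = 5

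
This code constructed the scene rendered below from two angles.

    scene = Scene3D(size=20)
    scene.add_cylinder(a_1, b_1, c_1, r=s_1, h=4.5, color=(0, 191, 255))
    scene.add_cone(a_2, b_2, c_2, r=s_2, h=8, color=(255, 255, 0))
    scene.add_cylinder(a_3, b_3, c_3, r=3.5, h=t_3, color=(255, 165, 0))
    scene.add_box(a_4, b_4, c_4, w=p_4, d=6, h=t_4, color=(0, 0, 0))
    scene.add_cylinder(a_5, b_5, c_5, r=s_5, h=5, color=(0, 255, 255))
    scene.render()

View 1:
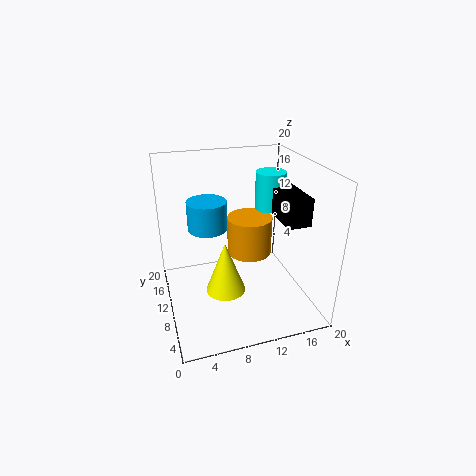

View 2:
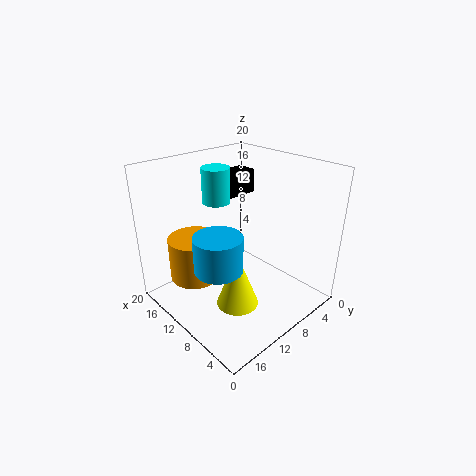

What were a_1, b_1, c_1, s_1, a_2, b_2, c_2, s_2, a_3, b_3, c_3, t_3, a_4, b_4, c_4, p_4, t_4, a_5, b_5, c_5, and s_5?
a_1 = 7, b_1 = 16, c_1 = 9, s_1 = 3, a_2 = 8.5, b_2 = 11.5, c_2 = 0.5, s_2 = 3, a_3 = 13.5, b_3 = 15, c_3 = 4.5, t_3 = 6, a_4 = 14, b_4 = 3, c_4 = 14, p_4 = 3, t_4 = 3.5, a_5 = 14.5, b_5 = 10, c_5 = 14, s_5 = 2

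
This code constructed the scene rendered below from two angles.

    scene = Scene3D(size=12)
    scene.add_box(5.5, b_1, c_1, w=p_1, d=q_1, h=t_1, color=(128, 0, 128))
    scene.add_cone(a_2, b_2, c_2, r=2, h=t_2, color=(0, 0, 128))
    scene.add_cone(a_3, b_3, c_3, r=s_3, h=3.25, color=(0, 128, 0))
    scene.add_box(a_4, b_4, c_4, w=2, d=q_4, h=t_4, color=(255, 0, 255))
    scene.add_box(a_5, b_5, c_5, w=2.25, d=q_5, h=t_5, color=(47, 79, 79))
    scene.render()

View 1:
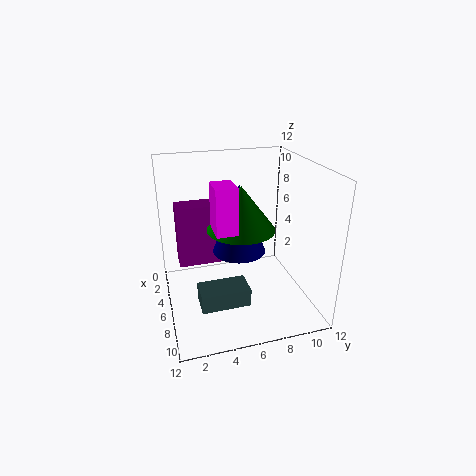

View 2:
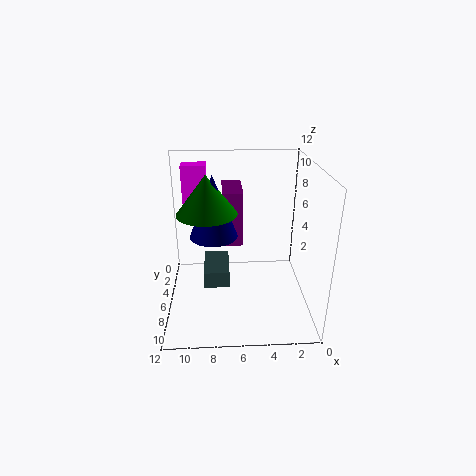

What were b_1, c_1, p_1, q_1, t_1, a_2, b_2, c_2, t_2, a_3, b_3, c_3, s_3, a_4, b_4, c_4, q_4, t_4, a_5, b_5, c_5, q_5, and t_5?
b_1 = 1
c_1 = 4.75
p_1 = 1.75
q_1 = 4
t_1 = 4.75
a_2 = 8
b_2 = 5.5
c_2 = 6
t_2 = 5.25
a_3 = 8.5
b_3 = 5.5
c_3 = 8
s_3 = 2.5
a_4 = 8.5
b_4 = 3.25
c_4 = 8.5
q_4 = 1.5
t_4 = 3.25
a_5 = 6.75
b_5 = 2.25
c_5 = 1.25
q_5 = 4
t_5 = 1.5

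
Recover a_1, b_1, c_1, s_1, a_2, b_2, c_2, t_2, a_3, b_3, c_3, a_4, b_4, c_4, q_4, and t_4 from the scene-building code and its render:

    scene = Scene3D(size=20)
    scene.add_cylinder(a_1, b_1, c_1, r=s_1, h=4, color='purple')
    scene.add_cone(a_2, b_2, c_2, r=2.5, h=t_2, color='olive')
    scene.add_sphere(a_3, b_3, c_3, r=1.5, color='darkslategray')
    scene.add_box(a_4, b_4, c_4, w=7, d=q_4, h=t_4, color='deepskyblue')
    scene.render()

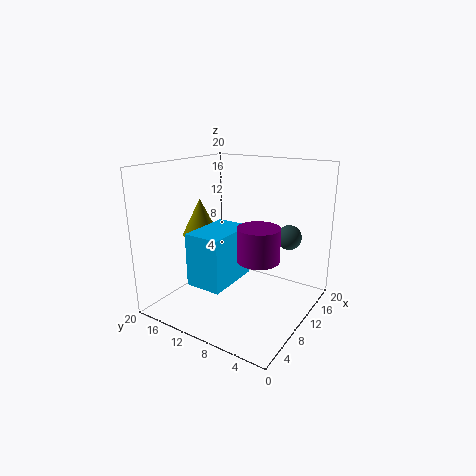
a_1 = 5, b_1 = 4, c_1 = 10, s_1 = 2.5, a_2 = 7.5, b_2 = 14.5, c_2 = 10.5, t_2 = 5, a_3 = 9, b_3 = 2, c_3 = 12, a_4 = 1, b_4 = 7, c_4 = 6.5, q_4 = 4.5, t_4 = 6.5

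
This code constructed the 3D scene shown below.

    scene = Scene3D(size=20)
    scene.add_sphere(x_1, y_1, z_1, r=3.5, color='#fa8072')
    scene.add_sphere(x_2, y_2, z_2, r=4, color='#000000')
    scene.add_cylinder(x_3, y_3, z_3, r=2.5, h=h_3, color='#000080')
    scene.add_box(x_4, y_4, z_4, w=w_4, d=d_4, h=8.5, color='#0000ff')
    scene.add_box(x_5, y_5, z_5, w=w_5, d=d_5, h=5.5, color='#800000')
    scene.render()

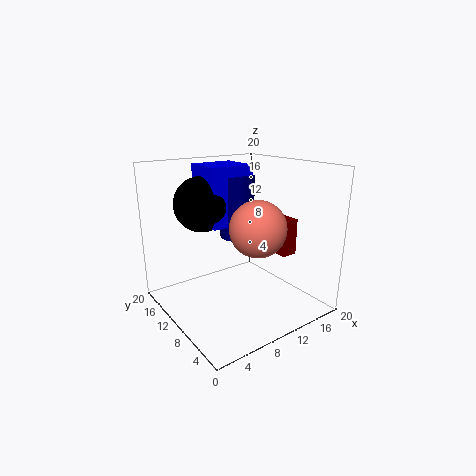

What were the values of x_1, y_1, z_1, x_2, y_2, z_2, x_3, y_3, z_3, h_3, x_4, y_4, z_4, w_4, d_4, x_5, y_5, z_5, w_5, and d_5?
x_1 = 9
y_1 = 4.5
z_1 = 13
x_2 = 7.5
y_2 = 15.5
z_2 = 14
x_3 = 12
y_3 = 13
z_3 = 9
h_3 = 9
x_4 = 7.5
y_4 = 12
z_4 = 11
w_4 = 6.5
d_4 = 6
x_5 = 17
y_5 = 8
z_5 = 6
w_5 = 2.5
d_5 = 4.5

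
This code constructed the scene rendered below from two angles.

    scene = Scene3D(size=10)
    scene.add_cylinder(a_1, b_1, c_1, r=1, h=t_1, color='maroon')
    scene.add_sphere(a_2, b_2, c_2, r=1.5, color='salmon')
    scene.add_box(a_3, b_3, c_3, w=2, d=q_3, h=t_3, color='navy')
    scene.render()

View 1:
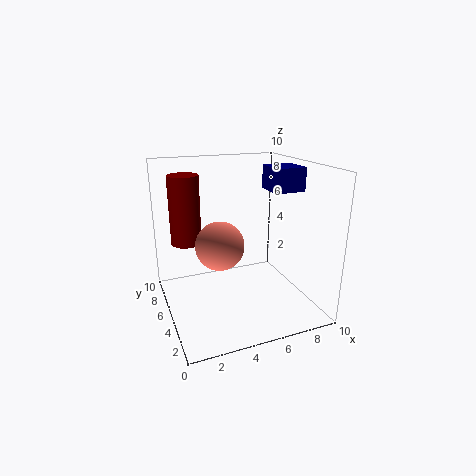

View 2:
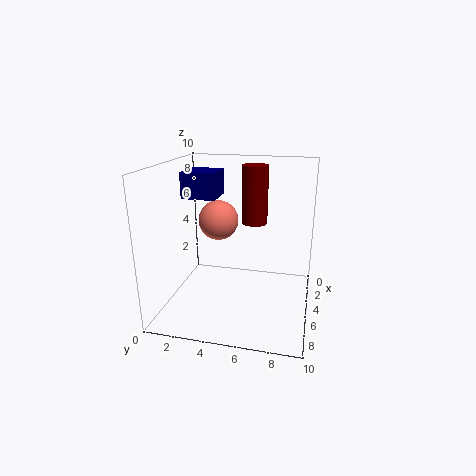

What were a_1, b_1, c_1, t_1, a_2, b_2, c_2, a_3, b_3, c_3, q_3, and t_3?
a_1 = 1.5; b_1 = 5.5; c_1 = 5; t_1 = 4.5; a_2 = 3; b_2 = 3; c_2 = 5.5; a_3 = 6.5; b_3 = 2.5; c_3 = 8.5; q_3 = 2; t_3 = 1.5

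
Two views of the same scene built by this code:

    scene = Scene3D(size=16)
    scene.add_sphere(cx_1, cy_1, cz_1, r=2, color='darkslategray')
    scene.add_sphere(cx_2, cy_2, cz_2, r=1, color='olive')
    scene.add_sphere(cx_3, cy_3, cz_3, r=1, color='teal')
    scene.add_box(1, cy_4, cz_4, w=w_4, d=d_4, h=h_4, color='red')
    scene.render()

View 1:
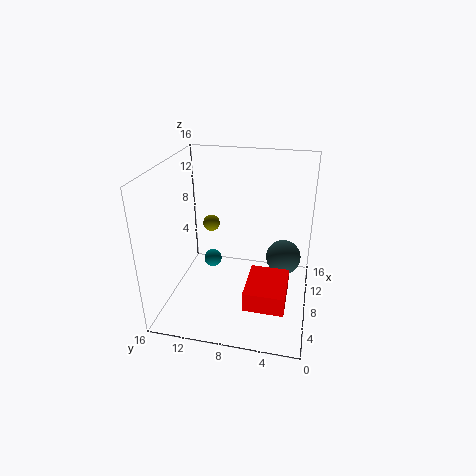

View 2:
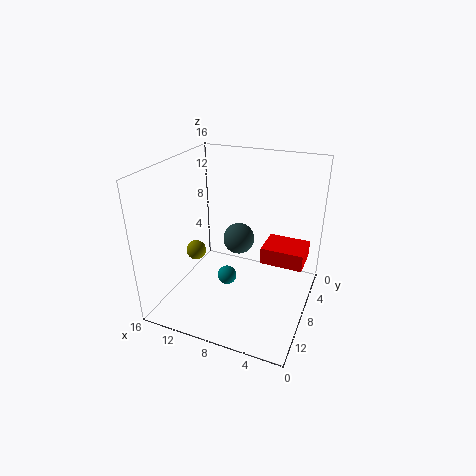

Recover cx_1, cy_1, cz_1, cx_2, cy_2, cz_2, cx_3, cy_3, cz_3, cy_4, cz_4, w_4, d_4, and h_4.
cx_1 = 10; cy_1 = 3; cz_1 = 5; cx_2 = 11; cy_2 = 12; cz_2 = 8; cx_3 = 8; cy_3 = 11; cz_3 = 5; cy_4 = 2; cz_4 = 4; w_4 = 5; d_4 = 4; h_4 = 2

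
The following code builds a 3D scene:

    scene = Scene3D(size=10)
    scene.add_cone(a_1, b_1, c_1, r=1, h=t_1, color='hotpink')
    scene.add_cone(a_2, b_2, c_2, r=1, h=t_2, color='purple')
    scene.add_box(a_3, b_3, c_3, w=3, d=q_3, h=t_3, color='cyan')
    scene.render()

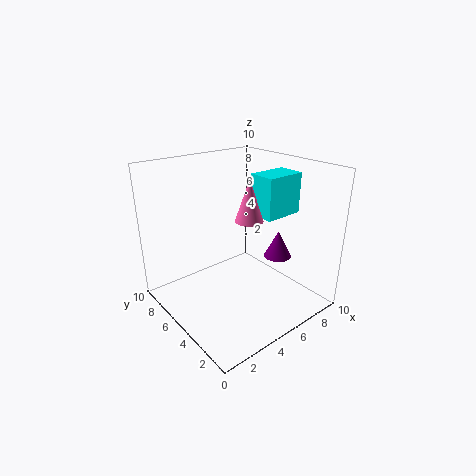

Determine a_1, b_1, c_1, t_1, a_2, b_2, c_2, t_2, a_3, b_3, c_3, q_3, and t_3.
a_1 = 6; b_1 = 5; c_1 = 6; t_1 = 3; a_2 = 8; b_2 = 4; c_2 = 3; t_2 = 2; a_3 = 7; b_3 = 4; c_3 = 6; q_3 = 2; t_3 = 3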